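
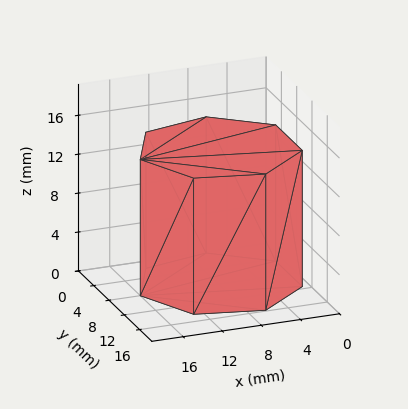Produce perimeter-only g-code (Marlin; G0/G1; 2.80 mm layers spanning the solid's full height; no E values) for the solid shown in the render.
Reading the render: the shape is a regular 7-sided prism (a cylinder approximated with 7 flat sides), circumscribed radius ≈ 8 mm, height ≈ 14 mm (dimensions read to the nearest mm from the axis ticks). For the g-code, the solid's height is divided into equal slices at the stated Δz and each level perimeter traced with G1 moves after a G0 lift.

; perimeter-only toolpath
G21 ; units = mm
G90 ; absolute positioning
G28 ; home
; layer 1
G0 Z2.80
G0 X16.00 Y8.00
G1 X12.99 Y14.25
G1 X6.22 Y15.80
G1 X0.79 Y11.47
G1 X0.79 Y4.53
G1 X6.22 Y0.20
G1 X12.99 Y1.75
G1 X16.00 Y8.00
; layer 2
G0 Z5.60
G0 X16.00 Y8.00
G1 X12.99 Y14.25
G1 X6.22 Y15.80
G1 X0.79 Y11.47
G1 X0.79 Y4.53
G1 X6.22 Y0.20
G1 X12.99 Y1.75
G1 X16.00 Y8.00
; layer 3
G0 Z8.40
G0 X16.00 Y8.00
G1 X12.99 Y14.25
G1 X6.22 Y15.80
G1 X0.79 Y11.47
G1 X0.79 Y4.53
G1 X6.22 Y0.20
G1 X12.99 Y1.75
G1 X16.00 Y8.00
; layer 4
G0 Z11.20
G0 X16.00 Y8.00
G1 X12.99 Y14.25
G1 X6.22 Y15.80
G1 X0.79 Y11.47
G1 X0.79 Y4.53
G1 X6.22 Y0.20
G1 X12.99 Y1.75
G1 X16.00 Y8.00
; layer 5
G0 Z14.00
G0 X16.00 Y8.00
G1 X12.99 Y14.25
G1 X6.22 Y15.80
G1 X0.79 Y11.47
G1 X0.79 Y4.53
G1 X6.22 Y0.20
G1 X12.99 Y1.75
G1 X16.00 Y8.00
M2 ; end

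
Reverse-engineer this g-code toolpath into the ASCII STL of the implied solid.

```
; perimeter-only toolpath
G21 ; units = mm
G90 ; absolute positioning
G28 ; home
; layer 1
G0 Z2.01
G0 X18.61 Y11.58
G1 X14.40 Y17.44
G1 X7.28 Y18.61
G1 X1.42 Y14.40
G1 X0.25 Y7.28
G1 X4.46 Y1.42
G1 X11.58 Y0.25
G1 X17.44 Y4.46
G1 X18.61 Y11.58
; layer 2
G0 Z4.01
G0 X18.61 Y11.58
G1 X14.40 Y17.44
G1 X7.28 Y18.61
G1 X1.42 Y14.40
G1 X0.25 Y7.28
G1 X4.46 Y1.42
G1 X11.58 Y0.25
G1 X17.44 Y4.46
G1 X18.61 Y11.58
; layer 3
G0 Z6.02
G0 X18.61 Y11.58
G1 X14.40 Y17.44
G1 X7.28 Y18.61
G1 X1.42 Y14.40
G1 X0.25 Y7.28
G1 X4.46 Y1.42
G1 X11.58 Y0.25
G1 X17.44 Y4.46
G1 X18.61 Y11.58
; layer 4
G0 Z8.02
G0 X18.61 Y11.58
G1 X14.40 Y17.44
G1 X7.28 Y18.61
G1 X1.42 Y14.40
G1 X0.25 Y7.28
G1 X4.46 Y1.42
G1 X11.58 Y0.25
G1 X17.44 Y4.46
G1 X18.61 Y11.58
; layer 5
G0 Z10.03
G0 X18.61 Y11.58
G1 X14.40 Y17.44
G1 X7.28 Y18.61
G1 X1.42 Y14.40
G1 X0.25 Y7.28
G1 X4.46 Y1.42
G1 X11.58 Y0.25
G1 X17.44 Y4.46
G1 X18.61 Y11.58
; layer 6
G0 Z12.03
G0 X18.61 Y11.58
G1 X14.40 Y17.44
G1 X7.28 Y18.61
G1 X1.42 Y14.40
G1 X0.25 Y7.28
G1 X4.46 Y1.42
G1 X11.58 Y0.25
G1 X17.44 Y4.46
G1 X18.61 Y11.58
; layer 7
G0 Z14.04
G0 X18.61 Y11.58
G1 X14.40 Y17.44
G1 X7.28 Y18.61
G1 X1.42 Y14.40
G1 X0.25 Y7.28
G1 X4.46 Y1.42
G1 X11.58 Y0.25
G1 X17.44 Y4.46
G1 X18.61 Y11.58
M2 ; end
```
solid part
  facet normal 0.0000 0.0000 -1.0000
    outer loop
      vertex 7.28 18.61 0.00
      vertex 14.40 17.44 0.00
      vertex 18.61 11.58 0.00
    endloop
  endfacet
  facet normal 0.0000 0.0000 -1.0000
    outer loop
      vertex 1.42 14.40 0.00
      vertex 7.28 18.61 0.00
      vertex 18.61 11.58 0.00
    endloop
  endfacet
  facet normal 0.0000 0.0000 -1.0000
    outer loop
      vertex 0.25 7.28 0.00
      vertex 1.42 14.40 0.00
      vertex 18.61 11.58 0.00
    endloop
  endfacet
  facet normal 0.0000 0.0000 -1.0000
    outer loop
      vertex 4.46 1.42 0.00
      vertex 0.25 7.28 0.00
      vertex 18.61 11.58 0.00
    endloop
  endfacet
  facet normal 0.0000 0.0000 -1.0000
    outer loop
      vertex 11.58 0.25 0.00
      vertex 4.46 1.42 0.00
      vertex 18.61 11.58 0.00
    endloop
  endfacet
  facet normal 0.0000 0.0000 -1.0000
    outer loop
      vertex 17.44 4.46 0.00
      vertex 11.58 0.25 0.00
      vertex 18.61 11.58 0.00
    endloop
  endfacet
  facet normal 0.0000 0.0000 1.0000
    outer loop
      vertex 18.61 11.58 14.04
      vertex 14.40 17.44 14.04
      vertex 7.28 18.61 14.04
    endloop
  endfacet
  facet normal 0.0000 0.0000 1.0000
    outer loop
      vertex 18.61 11.58 14.04
      vertex 7.28 18.61 14.04
      vertex 1.42 14.40 14.04
    endloop
  endfacet
  facet normal 0.0000 0.0000 1.0000
    outer loop
      vertex 18.61 11.58 14.04
      vertex 1.42 14.40 14.04
      vertex 0.25 7.28 14.04
    endloop
  endfacet
  facet normal 0.0000 0.0000 1.0000
    outer loop
      vertex 18.61 11.58 14.04
      vertex 0.25 7.28 14.04
      vertex 4.46 1.42 14.04
    endloop
  endfacet
  facet normal 0.0000 0.0000 1.0000
    outer loop
      vertex 18.61 11.58 14.04
      vertex 4.46 1.42 14.04
      vertex 11.58 0.25 14.04
    endloop
  endfacet
  facet normal 0.0000 0.0000 1.0000
    outer loop
      vertex 18.61 11.58 14.04
      vertex 11.58 0.25 14.04
      vertex 17.44 4.46 14.04
    endloop
  endfacet
  facet normal 0.8121 0.5835 0.0000
    outer loop
      vertex 18.61 11.58 0.00
      vertex 14.40 17.44 0.00
      vertex 14.40 17.44 14.04
    endloop
  endfacet
  facet normal 0.8121 0.5835 0.0000
    outer loop
      vertex 18.61 11.58 0.00
      vertex 14.40 17.44 14.04
      vertex 18.61 11.58 14.04
    endloop
  endfacet
  facet normal 0.1622 0.9868 0.0000
    outer loop
      vertex 14.40 17.44 0.00
      vertex 7.28 18.61 0.00
      vertex 7.28 18.61 14.04
    endloop
  endfacet
  facet normal 0.1622 0.9868 0.0000
    outer loop
      vertex 14.40 17.44 0.00
      vertex 7.28 18.61 14.04
      vertex 14.40 17.44 14.04
    endloop
  endfacet
  facet normal -0.5835 0.8121 0.0000
    outer loop
      vertex 7.28 18.61 0.00
      vertex 1.42 14.40 0.00
      vertex 1.42 14.40 14.04
    endloop
  endfacet
  facet normal -0.5835 0.8121 0.0000
    outer loop
      vertex 7.28 18.61 0.00
      vertex 1.42 14.40 14.04
      vertex 7.28 18.61 14.04
    endloop
  endfacet
  facet normal -0.9868 0.1622 0.0000
    outer loop
      vertex 1.42 14.40 0.00
      vertex 0.25 7.28 0.00
      vertex 0.25 7.28 14.04
    endloop
  endfacet
  facet normal -0.9868 0.1622 0.0000
    outer loop
      vertex 1.42 14.40 0.00
      vertex 0.25 7.28 14.04
      vertex 1.42 14.40 14.04
    endloop
  endfacet
  facet normal -0.8121 -0.5835 0.0000
    outer loop
      vertex 0.25 7.28 0.00
      vertex 4.46 1.42 0.00
      vertex 4.46 1.42 14.04
    endloop
  endfacet
  facet normal -0.8121 -0.5835 0.0000
    outer loop
      vertex 0.25 7.28 0.00
      vertex 4.46 1.42 14.04
      vertex 0.25 7.28 14.04
    endloop
  endfacet
  facet normal -0.1622 -0.9868 0.0000
    outer loop
      vertex 4.46 1.42 0.00
      vertex 11.58 0.25 0.00
      vertex 11.58 0.25 14.04
    endloop
  endfacet
  facet normal -0.1622 -0.9868 0.0000
    outer loop
      vertex 4.46 1.42 0.00
      vertex 11.58 0.25 14.04
      vertex 4.46 1.42 14.04
    endloop
  endfacet
  facet normal 0.5835 -0.8121 0.0000
    outer loop
      vertex 11.58 0.25 0.00
      vertex 17.44 4.46 0.00
      vertex 17.44 4.46 14.04
    endloop
  endfacet
  facet normal 0.5835 -0.8121 0.0000
    outer loop
      vertex 11.58 0.25 0.00
      vertex 17.44 4.46 14.04
      vertex 11.58 0.25 14.04
    endloop
  endfacet
  facet normal 0.9868 -0.1622 0.0000
    outer loop
      vertex 17.44 4.46 0.00
      vertex 18.61 11.58 0.00
      vertex 18.61 11.58 14.04
    endloop
  endfacet
  facet normal 0.9868 -0.1622 0.0000
    outer loop
      vertex 17.44 4.46 0.00
      vertex 18.61 11.58 14.04
      vertex 17.44 4.46 14.04
    endloop
  endfacet
endsolid part

The G0 Z moves step by Δz≈2.01 mm. Every layer's G1 loop is the same polygon, so the solid is a straight extrusion of it from z=0 to z≈14. Closing with flat bottom and top caps and triangulating gives 28 facets — a regular 8-sided prism (a cylinder approximated with 8 flat sides), circumscribed radius ≈ 9.43 mm, height ≈ 14 mm.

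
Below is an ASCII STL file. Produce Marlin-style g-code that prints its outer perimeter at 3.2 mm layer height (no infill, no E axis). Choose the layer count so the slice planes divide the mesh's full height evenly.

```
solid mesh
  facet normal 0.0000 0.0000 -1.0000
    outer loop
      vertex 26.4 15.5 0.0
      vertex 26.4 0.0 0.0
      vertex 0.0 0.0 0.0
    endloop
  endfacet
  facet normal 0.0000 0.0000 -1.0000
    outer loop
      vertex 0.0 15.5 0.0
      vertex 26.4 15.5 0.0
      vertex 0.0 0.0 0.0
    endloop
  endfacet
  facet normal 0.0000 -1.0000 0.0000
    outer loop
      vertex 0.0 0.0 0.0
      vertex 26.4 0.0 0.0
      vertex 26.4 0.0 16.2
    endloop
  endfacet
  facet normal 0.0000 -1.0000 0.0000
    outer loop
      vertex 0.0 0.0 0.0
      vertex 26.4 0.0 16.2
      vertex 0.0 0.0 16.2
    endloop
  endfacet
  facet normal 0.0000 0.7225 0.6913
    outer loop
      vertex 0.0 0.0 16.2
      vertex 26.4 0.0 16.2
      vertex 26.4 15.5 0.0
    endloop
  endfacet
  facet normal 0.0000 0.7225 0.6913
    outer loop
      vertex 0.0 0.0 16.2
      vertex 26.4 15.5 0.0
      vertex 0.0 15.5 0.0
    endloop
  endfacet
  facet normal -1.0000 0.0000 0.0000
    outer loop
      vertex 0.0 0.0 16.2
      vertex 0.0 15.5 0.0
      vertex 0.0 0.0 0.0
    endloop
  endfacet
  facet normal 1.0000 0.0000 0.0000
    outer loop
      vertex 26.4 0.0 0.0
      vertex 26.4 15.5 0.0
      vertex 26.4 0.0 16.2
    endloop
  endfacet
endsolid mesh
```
; perimeter-only toolpath
G21 ; units = mm
G90 ; absolute positioning
G28 ; home
; layer 1
G0 Z3.2
G0 X0.0 Y0.0
G1 X26.4 Y0.0
G1 X26.4 Y12.4
G1 X0.0 Y12.4
G1 X0.0 Y0.0
; layer 2
G0 Z6.5
G0 X0.0 Y0.0
G1 X26.4 Y0.0
G1 X26.4 Y9.3
G1 X0.0 Y9.3
G1 X0.0 Y0.0
; layer 3
G0 Z9.7
G0 X0.0 Y0.0
G1 X26.4 Y0.0
G1 X26.4 Y6.2
G1 X0.0 Y6.2
G1 X0.0 Y0.0
; layer 4
G0 Z13.0
G0 X0.0 Y0.0
G1 X26.4 Y0.0
G1 X26.4 Y3.1
G1 X0.0 Y3.1
G1 X0.0 Y0.0
M2 ; end

The solid is a wedge (ramp): 26.4 × 15.5 mm base, rising to 16.2 mm along the y=0 edge and sloping linearly to z=0 at y=15.5. Slicing at Δz = 3.2 mm — 5 equal slices spanning the solid's height, so layer i sits at z = i·h/5 — gives 4 non-empty perimeters. Each is a 4-segment closed polygon; G0 lifts to the layer z and rapids to the start vertex, then G1 traces the edges. The cross-section shrinks linearly with z (the slice at the apex is degenerate and omitted).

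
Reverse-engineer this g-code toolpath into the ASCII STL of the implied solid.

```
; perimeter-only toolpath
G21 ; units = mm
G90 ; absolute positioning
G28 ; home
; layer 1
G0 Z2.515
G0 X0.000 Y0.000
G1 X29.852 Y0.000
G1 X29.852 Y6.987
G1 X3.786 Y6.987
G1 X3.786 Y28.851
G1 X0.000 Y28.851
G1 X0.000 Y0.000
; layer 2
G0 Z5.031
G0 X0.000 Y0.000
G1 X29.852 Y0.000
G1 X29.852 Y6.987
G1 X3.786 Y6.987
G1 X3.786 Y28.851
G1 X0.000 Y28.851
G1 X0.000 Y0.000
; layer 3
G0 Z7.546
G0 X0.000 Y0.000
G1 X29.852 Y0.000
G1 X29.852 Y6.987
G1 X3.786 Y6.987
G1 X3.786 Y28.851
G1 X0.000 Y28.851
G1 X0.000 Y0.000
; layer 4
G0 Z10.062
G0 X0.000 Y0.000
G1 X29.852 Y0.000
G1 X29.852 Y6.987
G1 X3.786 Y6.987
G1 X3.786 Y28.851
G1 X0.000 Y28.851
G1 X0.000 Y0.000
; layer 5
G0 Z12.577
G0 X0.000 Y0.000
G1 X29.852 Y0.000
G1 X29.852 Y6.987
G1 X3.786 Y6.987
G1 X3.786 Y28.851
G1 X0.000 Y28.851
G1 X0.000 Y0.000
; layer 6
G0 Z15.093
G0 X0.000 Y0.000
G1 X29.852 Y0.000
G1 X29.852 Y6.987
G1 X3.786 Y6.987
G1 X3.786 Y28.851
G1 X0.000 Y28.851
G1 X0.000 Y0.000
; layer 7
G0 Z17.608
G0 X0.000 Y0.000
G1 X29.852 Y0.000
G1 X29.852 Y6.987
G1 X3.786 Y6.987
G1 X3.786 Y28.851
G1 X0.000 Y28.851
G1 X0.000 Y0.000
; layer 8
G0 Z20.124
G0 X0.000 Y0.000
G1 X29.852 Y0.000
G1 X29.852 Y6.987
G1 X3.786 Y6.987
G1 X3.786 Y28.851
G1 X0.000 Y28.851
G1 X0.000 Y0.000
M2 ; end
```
solid part
  facet normal 0.0000 0.0000 -1.0000
    outer loop
      vertex 29.852 6.987 0.000
      vertex 29.852 0.000 0.000
      vertex 0.000 0.000 0.000
    endloop
  endfacet
  facet normal 0.0000 0.0000 -1.0000
    outer loop
      vertex 3.786 6.987 0.000
      vertex 29.852 6.987 0.000
      vertex 0.000 0.000 0.000
    endloop
  endfacet
  facet normal 0.0000 0.0000 -1.0000
    outer loop
      vertex 3.786 28.851 0.000
      vertex 3.786 6.987 0.000
      vertex 0.000 0.000 0.000
    endloop
  endfacet
  facet normal 0.0000 0.0000 -1.0000
    outer loop
      vertex 0.000 28.851 0.000
      vertex 3.786 28.851 0.000
      vertex 0.000 0.000 0.000
    endloop
  endfacet
  facet normal 0.0000 0.0000 1.0000
    outer loop
      vertex 0.000 0.000 20.124
      vertex 29.852 0.000 20.124
      vertex 29.852 6.987 20.124
    endloop
  endfacet
  facet normal 0.0000 0.0000 1.0000
    outer loop
      vertex 0.000 0.000 20.124
      vertex 29.852 6.987 20.124
      vertex 3.786 6.987 20.124
    endloop
  endfacet
  facet normal 0.0000 0.0000 1.0000
    outer loop
      vertex 0.000 0.000 20.124
      vertex 3.786 6.987 20.124
      vertex 3.786 28.851 20.124
    endloop
  endfacet
  facet normal 0.0000 0.0000 1.0000
    outer loop
      vertex 0.000 0.000 20.124
      vertex 3.786 28.851 20.124
      vertex 0.000 28.851 20.124
    endloop
  endfacet
  facet normal 0.0000 -1.0000 0.0000
    outer loop
      vertex 0.000 0.000 0.000
      vertex 29.852 0.000 0.000
      vertex 29.852 0.000 20.124
    endloop
  endfacet
  facet normal 0.0000 -1.0000 0.0000
    outer loop
      vertex 0.000 0.000 0.000
      vertex 29.852 0.000 20.124
      vertex 0.000 0.000 20.124
    endloop
  endfacet
  facet normal 1.0000 0.0000 0.0000
    outer loop
      vertex 29.852 0.000 0.000
      vertex 29.852 6.987 0.000
      vertex 29.852 6.987 20.124
    endloop
  endfacet
  facet normal 1.0000 0.0000 0.0000
    outer loop
      vertex 29.852 0.000 0.000
      vertex 29.852 6.987 20.124
      vertex 29.852 0.000 20.124
    endloop
  endfacet
  facet normal 0.0000 1.0000 0.0000
    outer loop
      vertex 29.852 6.987 0.000
      vertex 3.786 6.987 0.000
      vertex 3.786 6.987 20.124
    endloop
  endfacet
  facet normal 0.0000 1.0000 0.0000
    outer loop
      vertex 29.852 6.987 0.000
      vertex 3.786 6.987 20.124
      vertex 29.852 6.987 20.124
    endloop
  endfacet
  facet normal 1.0000 0.0000 0.0000
    outer loop
      vertex 3.786 6.987 0.000
      vertex 3.786 28.851 0.000
      vertex 3.786 28.851 20.124
    endloop
  endfacet
  facet normal 1.0000 0.0000 0.0000
    outer loop
      vertex 3.786 6.987 0.000
      vertex 3.786 28.851 20.124
      vertex 3.786 6.987 20.124
    endloop
  endfacet
  facet normal 0.0000 1.0000 0.0000
    outer loop
      vertex 3.786 28.851 0.000
      vertex 0.000 28.851 0.000
      vertex 0.000 28.851 20.124
    endloop
  endfacet
  facet normal 0.0000 1.0000 0.0000
    outer loop
      vertex 3.786 28.851 0.000
      vertex 0.000 28.851 20.124
      vertex 3.786 28.851 20.124
    endloop
  endfacet
  facet normal -1.0000 0.0000 0.0000
    outer loop
      vertex 0.000 28.851 0.000
      vertex 0.000 0.000 0.000
      vertex 0.000 0.000 20.124
    endloop
  endfacet
  facet normal -1.0000 0.0000 0.0000
    outer loop
      vertex 0.000 28.851 0.000
      vertex 0.000 0.000 20.124
      vertex 0.000 28.851 20.124
    endloop
  endfacet
endsolid part

The G0 Z moves step by Δz≈2.515 mm. Every layer's G1 loop is the same polygon, so the solid is a straight extrusion of it from z=0 to z≈20.1. Closing with flat bottom and top caps and triangulating gives 20 facets — an L-shaped prism: outer 29.9 × 28.9 mm, arm thicknesses ≈ 6.99 mm (horizontal) and 3.79 mm (vertical), extruded 20.1 mm in z.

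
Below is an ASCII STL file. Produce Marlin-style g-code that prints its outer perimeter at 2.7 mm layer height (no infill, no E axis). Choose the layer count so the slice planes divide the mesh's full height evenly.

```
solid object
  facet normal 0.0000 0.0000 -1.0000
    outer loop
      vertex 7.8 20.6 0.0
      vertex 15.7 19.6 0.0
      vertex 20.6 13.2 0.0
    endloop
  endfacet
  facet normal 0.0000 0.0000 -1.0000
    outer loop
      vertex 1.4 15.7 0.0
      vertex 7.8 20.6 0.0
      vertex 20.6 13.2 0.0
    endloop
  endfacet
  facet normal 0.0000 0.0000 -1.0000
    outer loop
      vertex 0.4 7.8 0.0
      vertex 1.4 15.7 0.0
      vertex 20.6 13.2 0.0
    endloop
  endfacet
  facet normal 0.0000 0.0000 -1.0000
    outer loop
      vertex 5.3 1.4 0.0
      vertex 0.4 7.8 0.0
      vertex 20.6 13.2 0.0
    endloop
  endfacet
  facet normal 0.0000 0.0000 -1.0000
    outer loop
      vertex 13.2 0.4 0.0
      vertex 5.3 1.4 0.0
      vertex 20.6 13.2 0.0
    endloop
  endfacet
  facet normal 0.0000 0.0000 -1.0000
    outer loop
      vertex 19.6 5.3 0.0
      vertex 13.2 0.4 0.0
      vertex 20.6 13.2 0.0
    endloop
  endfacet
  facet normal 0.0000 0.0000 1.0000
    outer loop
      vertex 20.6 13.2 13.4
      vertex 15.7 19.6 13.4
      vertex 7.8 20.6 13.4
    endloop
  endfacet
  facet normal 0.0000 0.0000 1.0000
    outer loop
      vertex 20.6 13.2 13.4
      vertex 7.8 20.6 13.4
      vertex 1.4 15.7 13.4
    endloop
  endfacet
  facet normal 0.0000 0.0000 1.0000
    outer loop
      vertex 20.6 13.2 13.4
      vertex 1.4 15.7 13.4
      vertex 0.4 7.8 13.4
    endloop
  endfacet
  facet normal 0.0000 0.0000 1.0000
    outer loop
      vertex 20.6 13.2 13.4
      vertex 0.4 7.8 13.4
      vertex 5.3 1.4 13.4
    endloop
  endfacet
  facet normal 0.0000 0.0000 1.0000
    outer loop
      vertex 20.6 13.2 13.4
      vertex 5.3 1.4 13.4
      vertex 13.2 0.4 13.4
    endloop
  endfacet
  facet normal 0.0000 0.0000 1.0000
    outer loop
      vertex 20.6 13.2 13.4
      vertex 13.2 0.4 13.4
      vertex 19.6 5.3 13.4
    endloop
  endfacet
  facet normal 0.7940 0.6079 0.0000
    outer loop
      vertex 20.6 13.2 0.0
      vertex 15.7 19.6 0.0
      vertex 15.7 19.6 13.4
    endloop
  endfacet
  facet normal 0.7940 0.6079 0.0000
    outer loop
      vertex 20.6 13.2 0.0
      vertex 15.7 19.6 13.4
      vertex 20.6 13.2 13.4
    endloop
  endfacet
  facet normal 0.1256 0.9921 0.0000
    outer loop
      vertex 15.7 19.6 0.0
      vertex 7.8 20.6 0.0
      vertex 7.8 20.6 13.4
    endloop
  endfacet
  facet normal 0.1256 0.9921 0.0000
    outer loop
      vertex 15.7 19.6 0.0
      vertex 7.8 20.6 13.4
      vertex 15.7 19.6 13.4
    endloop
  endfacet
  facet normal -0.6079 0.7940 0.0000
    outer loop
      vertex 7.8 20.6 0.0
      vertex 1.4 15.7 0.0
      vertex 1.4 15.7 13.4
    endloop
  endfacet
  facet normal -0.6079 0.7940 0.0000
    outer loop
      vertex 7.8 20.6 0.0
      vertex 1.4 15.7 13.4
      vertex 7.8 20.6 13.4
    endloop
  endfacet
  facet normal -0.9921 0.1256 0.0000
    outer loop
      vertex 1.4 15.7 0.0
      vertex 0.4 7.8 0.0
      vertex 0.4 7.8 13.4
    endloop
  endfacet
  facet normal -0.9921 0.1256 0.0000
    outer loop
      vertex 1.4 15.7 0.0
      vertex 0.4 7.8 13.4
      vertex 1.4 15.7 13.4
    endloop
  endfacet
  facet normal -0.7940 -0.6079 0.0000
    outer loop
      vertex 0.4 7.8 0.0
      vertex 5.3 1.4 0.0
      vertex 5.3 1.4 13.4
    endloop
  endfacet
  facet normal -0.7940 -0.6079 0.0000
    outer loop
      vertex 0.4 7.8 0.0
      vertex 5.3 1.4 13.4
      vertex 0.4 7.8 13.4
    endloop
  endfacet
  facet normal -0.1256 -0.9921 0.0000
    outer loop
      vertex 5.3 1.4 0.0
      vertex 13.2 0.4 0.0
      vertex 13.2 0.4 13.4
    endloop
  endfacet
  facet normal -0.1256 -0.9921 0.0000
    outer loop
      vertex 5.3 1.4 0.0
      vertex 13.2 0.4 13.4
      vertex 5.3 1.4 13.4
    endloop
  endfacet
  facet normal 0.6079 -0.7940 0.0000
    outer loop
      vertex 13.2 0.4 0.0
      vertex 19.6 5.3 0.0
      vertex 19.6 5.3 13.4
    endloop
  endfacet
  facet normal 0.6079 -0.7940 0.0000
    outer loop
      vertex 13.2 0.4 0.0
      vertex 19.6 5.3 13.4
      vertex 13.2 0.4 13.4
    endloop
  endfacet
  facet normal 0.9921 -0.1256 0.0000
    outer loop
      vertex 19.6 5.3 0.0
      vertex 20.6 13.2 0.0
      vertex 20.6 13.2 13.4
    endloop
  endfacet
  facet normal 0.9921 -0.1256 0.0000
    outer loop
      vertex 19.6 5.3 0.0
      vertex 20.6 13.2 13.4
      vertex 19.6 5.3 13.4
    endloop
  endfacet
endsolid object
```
; perimeter-only toolpath
G21 ; units = mm
G90 ; absolute positioning
G28 ; home
; layer 1
G0 Z2.7
G0 X20.6 Y13.2
G1 X15.7 Y19.6
G1 X7.8 Y20.6
G1 X1.4 Y15.7
G1 X0.4 Y7.8
G1 X5.3 Y1.4
G1 X13.2 Y0.4
G1 X19.6 Y5.3
G1 X20.6 Y13.2
; layer 2
G0 Z5.4
G0 X20.6 Y13.2
G1 X15.7 Y19.6
G1 X7.8 Y20.6
G1 X1.4 Y15.7
G1 X0.4 Y7.8
G1 X5.3 Y1.4
G1 X13.2 Y0.4
G1 X19.6 Y5.3
G1 X20.6 Y13.2
; layer 3
G0 Z8.0
G0 X20.6 Y13.2
G1 X15.7 Y19.6
G1 X7.8 Y20.6
G1 X1.4 Y15.7
G1 X0.4 Y7.8
G1 X5.3 Y1.4
G1 X13.2 Y0.4
G1 X19.6 Y5.3
G1 X20.6 Y13.2
; layer 4
G0 Z10.7
G0 X20.6 Y13.2
G1 X15.7 Y19.6
G1 X7.8 Y20.6
G1 X1.4 Y15.7
G1 X0.4 Y7.8
G1 X5.3 Y1.4
G1 X13.2 Y0.4
G1 X19.6 Y5.3
G1 X20.6 Y13.2
; layer 5
G0 Z13.4
G0 X20.6 Y13.2
G1 X15.7 Y19.6
G1 X7.8 Y20.6
G1 X1.4 Y15.7
G1 X0.4 Y7.8
G1 X5.3 Y1.4
G1 X13.2 Y0.4
G1 X19.6 Y5.3
G1 X20.6 Y13.2
M2 ; end

The solid is a regular 8-sided prism (a cylinder approximated with 8 flat sides), circumscribed radius ≈ 10.5 mm, height ≈ 13.4 mm. Slicing at Δz = 2.7 mm — 5 equal slices spanning the solid's height, so layer i sits at z = i·h/5 — gives 5 non-empty perimeters. Each is a 8-segment closed polygon; G0 lifts to the layer z and rapids to the start vertex, then G1 traces the edges.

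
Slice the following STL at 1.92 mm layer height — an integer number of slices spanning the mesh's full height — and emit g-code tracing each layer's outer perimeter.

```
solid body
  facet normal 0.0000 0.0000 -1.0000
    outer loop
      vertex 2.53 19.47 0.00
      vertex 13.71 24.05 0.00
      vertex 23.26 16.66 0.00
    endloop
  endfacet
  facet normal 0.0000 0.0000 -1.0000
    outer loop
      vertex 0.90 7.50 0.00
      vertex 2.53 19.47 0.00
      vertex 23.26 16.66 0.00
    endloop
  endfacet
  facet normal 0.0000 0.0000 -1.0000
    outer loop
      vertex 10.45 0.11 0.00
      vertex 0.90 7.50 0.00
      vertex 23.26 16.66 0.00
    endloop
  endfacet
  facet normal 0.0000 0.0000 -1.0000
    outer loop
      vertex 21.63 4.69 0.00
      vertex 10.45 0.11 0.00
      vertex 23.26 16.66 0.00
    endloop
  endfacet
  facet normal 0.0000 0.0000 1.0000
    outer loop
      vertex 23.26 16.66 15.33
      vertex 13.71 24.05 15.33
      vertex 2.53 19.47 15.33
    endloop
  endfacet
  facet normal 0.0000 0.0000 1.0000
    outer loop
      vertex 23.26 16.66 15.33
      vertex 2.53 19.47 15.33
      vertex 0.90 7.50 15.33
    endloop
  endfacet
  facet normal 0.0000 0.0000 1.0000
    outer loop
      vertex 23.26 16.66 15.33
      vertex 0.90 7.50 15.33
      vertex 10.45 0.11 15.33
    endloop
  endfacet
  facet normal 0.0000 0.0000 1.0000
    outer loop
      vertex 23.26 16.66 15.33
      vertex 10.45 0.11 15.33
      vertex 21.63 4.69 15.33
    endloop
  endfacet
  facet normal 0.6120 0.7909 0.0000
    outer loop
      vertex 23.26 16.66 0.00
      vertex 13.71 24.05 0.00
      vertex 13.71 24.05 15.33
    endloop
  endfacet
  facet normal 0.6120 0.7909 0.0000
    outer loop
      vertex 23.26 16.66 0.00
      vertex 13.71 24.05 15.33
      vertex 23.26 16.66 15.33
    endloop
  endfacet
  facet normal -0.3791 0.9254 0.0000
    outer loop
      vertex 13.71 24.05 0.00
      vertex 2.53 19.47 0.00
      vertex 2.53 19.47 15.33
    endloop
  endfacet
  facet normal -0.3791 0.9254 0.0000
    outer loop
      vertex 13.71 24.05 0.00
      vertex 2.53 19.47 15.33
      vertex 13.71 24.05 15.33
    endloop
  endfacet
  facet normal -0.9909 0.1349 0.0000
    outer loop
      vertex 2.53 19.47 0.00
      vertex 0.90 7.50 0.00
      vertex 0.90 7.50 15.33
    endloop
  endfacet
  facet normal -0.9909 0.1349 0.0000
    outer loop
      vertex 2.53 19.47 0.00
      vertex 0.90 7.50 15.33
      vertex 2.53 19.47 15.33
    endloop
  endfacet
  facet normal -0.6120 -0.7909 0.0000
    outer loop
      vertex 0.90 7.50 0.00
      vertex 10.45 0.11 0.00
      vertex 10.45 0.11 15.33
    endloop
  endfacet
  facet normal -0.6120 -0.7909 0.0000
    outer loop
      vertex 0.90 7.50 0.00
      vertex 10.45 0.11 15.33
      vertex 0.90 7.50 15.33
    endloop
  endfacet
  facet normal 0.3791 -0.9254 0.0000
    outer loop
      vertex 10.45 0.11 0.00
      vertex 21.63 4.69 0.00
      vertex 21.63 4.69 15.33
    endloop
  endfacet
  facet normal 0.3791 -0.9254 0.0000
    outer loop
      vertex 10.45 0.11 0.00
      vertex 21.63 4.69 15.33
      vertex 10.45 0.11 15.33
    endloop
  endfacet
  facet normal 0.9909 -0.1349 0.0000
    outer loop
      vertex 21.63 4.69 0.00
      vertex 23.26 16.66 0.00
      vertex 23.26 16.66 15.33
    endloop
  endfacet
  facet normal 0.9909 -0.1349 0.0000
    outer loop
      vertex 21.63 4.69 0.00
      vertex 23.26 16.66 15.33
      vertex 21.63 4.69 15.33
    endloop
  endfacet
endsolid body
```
; perimeter-only toolpath
G21 ; units = mm
G90 ; absolute positioning
G28 ; home
; layer 1
G0 Z1.92
G0 X23.26 Y16.66
G1 X13.71 Y24.05
G1 X2.53 Y19.47
G1 X0.90 Y7.50
G1 X10.45 Y0.11
G1 X21.63 Y4.69
G1 X23.26 Y16.66
; layer 2
G0 Z3.83
G0 X23.26 Y16.66
G1 X13.71 Y24.05
G1 X2.53 Y19.47
G1 X0.90 Y7.50
G1 X10.45 Y0.11
G1 X21.63 Y4.69
G1 X23.26 Y16.66
; layer 3
G0 Z5.75
G0 X23.26 Y16.66
G1 X13.71 Y24.05
G1 X2.53 Y19.47
G1 X0.90 Y7.50
G1 X10.45 Y0.11
G1 X21.63 Y4.69
G1 X23.26 Y16.66
; layer 4
G0 Z7.67
G0 X23.26 Y16.66
G1 X13.71 Y24.05
G1 X2.53 Y19.47
G1 X0.90 Y7.50
G1 X10.45 Y0.11
G1 X21.63 Y4.69
G1 X23.26 Y16.66
; layer 5
G0 Z9.58
G0 X23.26 Y16.66
G1 X13.71 Y24.05
G1 X2.53 Y19.47
G1 X0.90 Y7.50
G1 X10.45 Y0.11
G1 X21.63 Y4.69
G1 X23.26 Y16.66
; layer 6
G0 Z11.50
G0 X23.26 Y16.66
G1 X13.71 Y24.05
G1 X2.53 Y19.47
G1 X0.90 Y7.50
G1 X10.45 Y0.11
G1 X21.63 Y4.69
G1 X23.26 Y16.66
; layer 7
G0 Z13.41
G0 X23.26 Y16.66
G1 X13.71 Y24.05
G1 X2.53 Y19.47
G1 X0.90 Y7.50
G1 X10.45 Y0.11
G1 X21.63 Y4.69
G1 X23.26 Y16.66
; layer 8
G0 Z15.33
G0 X23.26 Y16.66
G1 X13.71 Y24.05
G1 X2.53 Y19.47
G1 X0.90 Y7.50
G1 X10.45 Y0.11
G1 X21.63 Y4.69
G1 X23.26 Y16.66
M2 ; end

The solid is a regular 6-sided prism (a cylinder approximated with 6 flat sides), circumscribed radius ≈ 12.1 mm, height ≈ 15.3 mm. Slicing at Δz = 1.92 mm — 8 equal slices spanning the solid's height, so layer i sits at z = i·h/8 — gives 8 non-empty perimeters. Each is a 6-segment closed polygon; G0 lifts to the layer z and rapids to the start vertex, then G1 traces the edges.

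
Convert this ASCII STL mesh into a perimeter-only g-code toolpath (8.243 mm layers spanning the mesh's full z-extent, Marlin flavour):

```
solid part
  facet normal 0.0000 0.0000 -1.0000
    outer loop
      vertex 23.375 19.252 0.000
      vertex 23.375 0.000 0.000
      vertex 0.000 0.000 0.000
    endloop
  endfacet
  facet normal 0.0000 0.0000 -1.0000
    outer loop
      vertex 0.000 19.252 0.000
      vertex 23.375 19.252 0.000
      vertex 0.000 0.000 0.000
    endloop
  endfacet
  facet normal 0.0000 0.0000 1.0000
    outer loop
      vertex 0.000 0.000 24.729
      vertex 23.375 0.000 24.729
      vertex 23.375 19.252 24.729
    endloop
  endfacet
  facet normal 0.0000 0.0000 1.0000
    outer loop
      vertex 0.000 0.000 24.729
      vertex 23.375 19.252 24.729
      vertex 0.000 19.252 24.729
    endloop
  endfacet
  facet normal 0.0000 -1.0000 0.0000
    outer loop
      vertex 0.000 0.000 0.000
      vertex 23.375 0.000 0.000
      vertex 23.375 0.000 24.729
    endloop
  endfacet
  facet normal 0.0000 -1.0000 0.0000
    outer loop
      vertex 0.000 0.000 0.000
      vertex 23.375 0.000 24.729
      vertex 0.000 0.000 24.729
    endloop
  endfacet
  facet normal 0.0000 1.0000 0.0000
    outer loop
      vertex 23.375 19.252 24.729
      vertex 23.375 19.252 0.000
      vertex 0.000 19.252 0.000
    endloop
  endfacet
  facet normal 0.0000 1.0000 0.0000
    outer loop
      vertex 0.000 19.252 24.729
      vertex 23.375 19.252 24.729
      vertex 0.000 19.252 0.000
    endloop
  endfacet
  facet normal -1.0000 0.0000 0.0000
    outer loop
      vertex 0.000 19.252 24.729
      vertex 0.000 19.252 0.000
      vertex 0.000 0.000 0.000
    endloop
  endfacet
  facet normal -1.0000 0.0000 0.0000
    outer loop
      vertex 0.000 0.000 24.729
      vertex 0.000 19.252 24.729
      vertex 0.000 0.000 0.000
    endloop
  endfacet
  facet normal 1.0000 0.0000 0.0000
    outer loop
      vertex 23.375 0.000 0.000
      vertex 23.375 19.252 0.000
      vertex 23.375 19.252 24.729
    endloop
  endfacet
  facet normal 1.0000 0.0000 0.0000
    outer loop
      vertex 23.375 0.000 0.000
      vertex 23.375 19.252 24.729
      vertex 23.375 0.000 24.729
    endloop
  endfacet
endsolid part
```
; perimeter-only toolpath
G21 ; units = mm
G90 ; absolute positioning
G28 ; home
; layer 1
G0 Z8.243
G0 X0.000 Y0.000
G1 X23.375 Y0.000
G1 X23.375 Y19.252
G1 X0.000 Y19.252
G1 X0.000 Y0.000
; layer 2
G0 Z16.486
G0 X0.000 Y0.000
G1 X23.375 Y0.000
G1 X23.375 Y19.252
G1 X0.000 Y19.252
G1 X0.000 Y0.000
; layer 3
G0 Z24.729
G0 X0.000 Y0.000
G1 X23.375 Y0.000
G1 X23.375 Y19.252
G1 X0.000 Y19.252
G1 X0.000 Y0.000
M2 ; end

The solid is a rectangular box, roughly 23.4 × 19.3 mm footprint and 24.7 mm tall. Slicing at Δz = 8.243 mm — 3 equal slices spanning the solid's height, so layer i sits at z = i·h/3 — gives 3 non-empty perimeters. Each is a 4-segment closed polygon; G0 lifts to the layer z and rapids to the start vertex, then G1 traces the edges.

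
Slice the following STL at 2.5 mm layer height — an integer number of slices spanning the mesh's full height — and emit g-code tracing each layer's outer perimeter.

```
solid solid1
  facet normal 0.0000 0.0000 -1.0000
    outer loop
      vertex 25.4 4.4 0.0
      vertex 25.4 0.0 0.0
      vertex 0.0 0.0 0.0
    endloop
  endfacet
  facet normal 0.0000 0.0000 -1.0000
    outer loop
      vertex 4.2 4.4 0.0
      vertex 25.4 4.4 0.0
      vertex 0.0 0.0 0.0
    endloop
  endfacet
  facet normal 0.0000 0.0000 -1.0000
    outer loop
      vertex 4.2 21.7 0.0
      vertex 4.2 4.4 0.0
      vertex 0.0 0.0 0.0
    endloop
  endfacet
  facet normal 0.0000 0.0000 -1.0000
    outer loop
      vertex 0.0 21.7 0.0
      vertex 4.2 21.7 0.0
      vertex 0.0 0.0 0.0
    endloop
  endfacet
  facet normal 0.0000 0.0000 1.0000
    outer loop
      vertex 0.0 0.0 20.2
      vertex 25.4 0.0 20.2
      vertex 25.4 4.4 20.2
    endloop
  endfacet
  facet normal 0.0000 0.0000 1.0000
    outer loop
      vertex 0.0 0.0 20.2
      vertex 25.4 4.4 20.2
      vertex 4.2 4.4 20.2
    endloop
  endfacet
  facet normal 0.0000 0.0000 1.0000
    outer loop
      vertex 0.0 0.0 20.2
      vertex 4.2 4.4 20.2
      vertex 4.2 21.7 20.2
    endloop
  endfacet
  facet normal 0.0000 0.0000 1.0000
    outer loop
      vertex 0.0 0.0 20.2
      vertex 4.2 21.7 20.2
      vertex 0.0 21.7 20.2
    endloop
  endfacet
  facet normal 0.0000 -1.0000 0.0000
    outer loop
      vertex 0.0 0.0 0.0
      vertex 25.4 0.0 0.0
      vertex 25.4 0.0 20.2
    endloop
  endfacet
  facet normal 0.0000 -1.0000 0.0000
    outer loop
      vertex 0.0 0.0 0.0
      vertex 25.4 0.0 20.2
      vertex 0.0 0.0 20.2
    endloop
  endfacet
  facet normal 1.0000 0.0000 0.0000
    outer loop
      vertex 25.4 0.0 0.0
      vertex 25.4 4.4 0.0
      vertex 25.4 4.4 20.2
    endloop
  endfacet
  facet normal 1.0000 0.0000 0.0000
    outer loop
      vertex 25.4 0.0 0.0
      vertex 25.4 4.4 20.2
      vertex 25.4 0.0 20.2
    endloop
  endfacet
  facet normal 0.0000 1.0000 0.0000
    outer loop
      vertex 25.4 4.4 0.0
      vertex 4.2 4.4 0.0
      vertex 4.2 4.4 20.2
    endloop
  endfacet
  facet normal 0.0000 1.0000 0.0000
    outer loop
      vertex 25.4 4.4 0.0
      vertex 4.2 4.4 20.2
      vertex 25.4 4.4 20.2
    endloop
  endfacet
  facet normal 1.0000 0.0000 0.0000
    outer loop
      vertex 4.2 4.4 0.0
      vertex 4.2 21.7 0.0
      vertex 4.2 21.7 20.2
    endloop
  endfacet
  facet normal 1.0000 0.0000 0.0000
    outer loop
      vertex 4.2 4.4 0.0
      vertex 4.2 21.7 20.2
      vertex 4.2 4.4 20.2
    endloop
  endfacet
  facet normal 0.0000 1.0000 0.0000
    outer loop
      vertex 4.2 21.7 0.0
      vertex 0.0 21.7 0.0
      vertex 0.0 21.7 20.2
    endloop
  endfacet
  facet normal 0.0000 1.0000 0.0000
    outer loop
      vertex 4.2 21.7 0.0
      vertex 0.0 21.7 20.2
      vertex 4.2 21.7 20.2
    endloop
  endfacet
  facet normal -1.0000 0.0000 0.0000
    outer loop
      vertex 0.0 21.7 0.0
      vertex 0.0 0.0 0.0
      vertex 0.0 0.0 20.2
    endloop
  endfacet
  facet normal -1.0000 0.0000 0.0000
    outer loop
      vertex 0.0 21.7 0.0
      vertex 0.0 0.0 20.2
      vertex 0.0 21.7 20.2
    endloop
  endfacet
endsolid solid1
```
; perimeter-only toolpath
G21 ; units = mm
G90 ; absolute positioning
G28 ; home
; layer 1
G0 Z2.5
G0 X0.0 Y0.0
G1 X25.4 Y0.0
G1 X25.4 Y4.4
G1 X4.2 Y4.4
G1 X4.2 Y21.7
G1 X0.0 Y21.7
G1 X0.0 Y0.0
; layer 2
G0 Z5.0
G0 X0.0 Y0.0
G1 X25.4 Y0.0
G1 X25.4 Y4.4
G1 X4.2 Y4.4
G1 X4.2 Y21.7
G1 X0.0 Y21.7
G1 X0.0 Y0.0
; layer 3
G0 Z7.6
G0 X0.0 Y0.0
G1 X25.4 Y0.0
G1 X25.4 Y4.4
G1 X4.2 Y4.4
G1 X4.2 Y21.7
G1 X0.0 Y21.7
G1 X0.0 Y0.0
; layer 4
G0 Z10.1
G0 X0.0 Y0.0
G1 X25.4 Y0.0
G1 X25.4 Y4.4
G1 X4.2 Y4.4
G1 X4.2 Y21.7
G1 X0.0 Y21.7
G1 X0.0 Y0.0
; layer 5
G0 Z12.6
G0 X0.0 Y0.0
G1 X25.4 Y0.0
G1 X25.4 Y4.4
G1 X4.2 Y4.4
G1 X4.2 Y21.7
G1 X0.0 Y21.7
G1 X0.0 Y0.0
; layer 6
G0 Z15.1
G0 X0.0 Y0.0
G1 X25.4 Y0.0
G1 X25.4 Y4.4
G1 X4.2 Y4.4
G1 X4.2 Y21.7
G1 X0.0 Y21.7
G1 X0.0 Y0.0
; layer 7
G0 Z17.7
G0 X0.0 Y0.0
G1 X25.4 Y0.0
G1 X25.4 Y4.4
G1 X4.2 Y4.4
G1 X4.2 Y21.7
G1 X0.0 Y21.7
G1 X0.0 Y0.0
; layer 8
G0 Z20.2
G0 X0.0 Y0.0
G1 X25.4 Y0.0
G1 X25.4 Y4.4
G1 X4.2 Y4.4
G1 X4.2 Y21.7
G1 X0.0 Y21.7
G1 X0.0 Y0.0
M2 ; end

The solid is an L-shaped prism: outer 25.4 × 21.7 mm, arm thicknesses ≈ 4.4 mm (horizontal) and 4.2 mm (vertical), extruded 20.2 mm in z. Slicing at Δz = 2.5 mm — 8 equal slices spanning the solid's height, so layer i sits at z = i·h/8 — gives 8 non-empty perimeters. Each is a 6-segment closed polygon; G0 lifts to the layer z and rapids to the start vertex, then G1 traces the edges.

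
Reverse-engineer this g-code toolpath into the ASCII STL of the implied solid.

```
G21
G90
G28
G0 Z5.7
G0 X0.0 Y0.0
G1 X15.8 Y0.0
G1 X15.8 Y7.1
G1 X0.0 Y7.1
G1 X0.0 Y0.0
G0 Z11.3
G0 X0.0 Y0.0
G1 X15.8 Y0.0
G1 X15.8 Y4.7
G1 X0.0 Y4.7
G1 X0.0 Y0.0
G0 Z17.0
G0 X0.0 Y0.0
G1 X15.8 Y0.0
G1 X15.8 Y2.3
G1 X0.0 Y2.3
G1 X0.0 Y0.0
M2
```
solid part
  facet normal 0.0000 0.0000 -1.0000
    outer loop
      vertex 15.8 9.4 0.0
      vertex 15.8 0.0 0.0
      vertex 0.0 0.0 0.0
    endloop
  endfacet
  facet normal 0.0000 0.0000 -1.0000
    outer loop
      vertex 0.0 9.4 0.0
      vertex 15.8 9.4 0.0
      vertex 0.0 0.0 0.0
    endloop
  endfacet
  facet normal 0.0000 -1.0000 0.0000
    outer loop
      vertex 0.0 0.0 0.0
      vertex 15.8 0.0 0.0
      vertex 15.8 0.0 22.6
    endloop
  endfacet
  facet normal 0.0000 -1.0000 0.0000
    outer loop
      vertex 0.0 0.0 0.0
      vertex 15.8 0.0 22.6
      vertex 0.0 0.0 22.6
    endloop
  endfacet
  facet normal 0.0000 0.9233 0.3840
    outer loop
      vertex 0.0 0.0 22.6
      vertex 15.8 0.0 22.6
      vertex 15.8 9.4 0.0
    endloop
  endfacet
  facet normal 0.0000 0.9233 0.3840
    outer loop
      vertex 0.0 0.0 22.6
      vertex 15.8 9.4 0.0
      vertex 0.0 9.4 0.0
    endloop
  endfacet
  facet normal -1.0000 0.0000 0.0000
    outer loop
      vertex 0.0 0.0 22.6
      vertex 0.0 9.4 0.0
      vertex 0.0 0.0 0.0
    endloop
  endfacet
  facet normal 1.0000 0.0000 0.0000
    outer loop
      vertex 15.8 0.0 0.0
      vertex 15.8 9.4 0.0
      vertex 15.8 0.0 22.6
    endloop
  endfacet
endsolid part

The G0 Z moves step by Δz≈5.7 mm. The G1 loops shrink linearly with z, so the solid tapers from its base footprint up to z≈22.6. Closing with a flat bottom cap and the tapered top and triangulating gives 8 facets — a wedge (ramp): 15.8 × 9.4 mm base, rising to 22.6 mm along the y=0 edge and sloping linearly to z=0 at y=9.4.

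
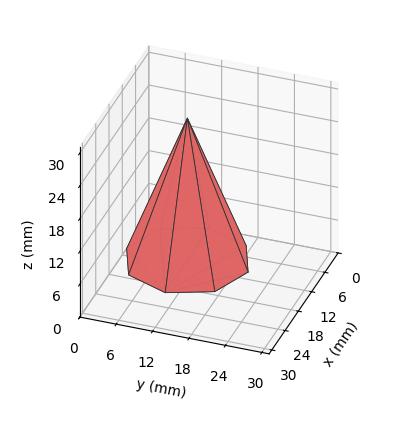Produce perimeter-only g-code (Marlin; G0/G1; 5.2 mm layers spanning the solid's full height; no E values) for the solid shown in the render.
Reading the render: the shape is a regular 8-sided pyramid, base circumscribed radius ≈ 10 mm, apex at z ≈ 26 mm (dimensions read to the nearest mm from the axis ticks). For the g-code, the solid's height is divided into equal slices at the stated Δz and each level perimeter traced with G1 moves after a G0 lift.

; perimeter-only toolpath
G21 ; units = mm
G90 ; absolute positioning
G28 ; home
; layer 1
G0 Z5.2
G0 X18.0 Y10.0
G1 X15.7 Y15.7
G1 X10.0 Y18.0
G1 X4.3 Y15.7
G1 X2.0 Y10.0
G1 X4.3 Y4.3
G1 X10.0 Y2.0
G1 X15.7 Y4.3
G1 X18.0 Y10.0
; layer 2
G0 Z10.4
G0 X16.0 Y10.0
G1 X14.3 Y14.3
G1 X10.0 Y16.0
G1 X5.7 Y14.3
G1 X4.0 Y10.0
G1 X5.7 Y5.7
G1 X10.0 Y4.0
G1 X14.3 Y5.7
G1 X16.0 Y10.0
; layer 3
G0 Z15.6
G0 X14.0 Y10.0
G1 X12.8 Y12.8
G1 X10.0 Y14.0
G1 X7.2 Y12.8
G1 X6.0 Y10.0
G1 X7.2 Y7.2
G1 X10.0 Y6.0
G1 X12.8 Y7.2
G1 X14.0 Y10.0
; layer 4
G0 Z20.8
G0 X12.0 Y10.0
G1 X11.4 Y11.4
G1 X10.0 Y12.0
G1 X8.6 Y11.4
G1 X8.0 Y10.0
G1 X8.6 Y8.6
G1 X10.0 Y8.0
G1 X11.4 Y8.6
G1 X12.0 Y10.0
M2 ; end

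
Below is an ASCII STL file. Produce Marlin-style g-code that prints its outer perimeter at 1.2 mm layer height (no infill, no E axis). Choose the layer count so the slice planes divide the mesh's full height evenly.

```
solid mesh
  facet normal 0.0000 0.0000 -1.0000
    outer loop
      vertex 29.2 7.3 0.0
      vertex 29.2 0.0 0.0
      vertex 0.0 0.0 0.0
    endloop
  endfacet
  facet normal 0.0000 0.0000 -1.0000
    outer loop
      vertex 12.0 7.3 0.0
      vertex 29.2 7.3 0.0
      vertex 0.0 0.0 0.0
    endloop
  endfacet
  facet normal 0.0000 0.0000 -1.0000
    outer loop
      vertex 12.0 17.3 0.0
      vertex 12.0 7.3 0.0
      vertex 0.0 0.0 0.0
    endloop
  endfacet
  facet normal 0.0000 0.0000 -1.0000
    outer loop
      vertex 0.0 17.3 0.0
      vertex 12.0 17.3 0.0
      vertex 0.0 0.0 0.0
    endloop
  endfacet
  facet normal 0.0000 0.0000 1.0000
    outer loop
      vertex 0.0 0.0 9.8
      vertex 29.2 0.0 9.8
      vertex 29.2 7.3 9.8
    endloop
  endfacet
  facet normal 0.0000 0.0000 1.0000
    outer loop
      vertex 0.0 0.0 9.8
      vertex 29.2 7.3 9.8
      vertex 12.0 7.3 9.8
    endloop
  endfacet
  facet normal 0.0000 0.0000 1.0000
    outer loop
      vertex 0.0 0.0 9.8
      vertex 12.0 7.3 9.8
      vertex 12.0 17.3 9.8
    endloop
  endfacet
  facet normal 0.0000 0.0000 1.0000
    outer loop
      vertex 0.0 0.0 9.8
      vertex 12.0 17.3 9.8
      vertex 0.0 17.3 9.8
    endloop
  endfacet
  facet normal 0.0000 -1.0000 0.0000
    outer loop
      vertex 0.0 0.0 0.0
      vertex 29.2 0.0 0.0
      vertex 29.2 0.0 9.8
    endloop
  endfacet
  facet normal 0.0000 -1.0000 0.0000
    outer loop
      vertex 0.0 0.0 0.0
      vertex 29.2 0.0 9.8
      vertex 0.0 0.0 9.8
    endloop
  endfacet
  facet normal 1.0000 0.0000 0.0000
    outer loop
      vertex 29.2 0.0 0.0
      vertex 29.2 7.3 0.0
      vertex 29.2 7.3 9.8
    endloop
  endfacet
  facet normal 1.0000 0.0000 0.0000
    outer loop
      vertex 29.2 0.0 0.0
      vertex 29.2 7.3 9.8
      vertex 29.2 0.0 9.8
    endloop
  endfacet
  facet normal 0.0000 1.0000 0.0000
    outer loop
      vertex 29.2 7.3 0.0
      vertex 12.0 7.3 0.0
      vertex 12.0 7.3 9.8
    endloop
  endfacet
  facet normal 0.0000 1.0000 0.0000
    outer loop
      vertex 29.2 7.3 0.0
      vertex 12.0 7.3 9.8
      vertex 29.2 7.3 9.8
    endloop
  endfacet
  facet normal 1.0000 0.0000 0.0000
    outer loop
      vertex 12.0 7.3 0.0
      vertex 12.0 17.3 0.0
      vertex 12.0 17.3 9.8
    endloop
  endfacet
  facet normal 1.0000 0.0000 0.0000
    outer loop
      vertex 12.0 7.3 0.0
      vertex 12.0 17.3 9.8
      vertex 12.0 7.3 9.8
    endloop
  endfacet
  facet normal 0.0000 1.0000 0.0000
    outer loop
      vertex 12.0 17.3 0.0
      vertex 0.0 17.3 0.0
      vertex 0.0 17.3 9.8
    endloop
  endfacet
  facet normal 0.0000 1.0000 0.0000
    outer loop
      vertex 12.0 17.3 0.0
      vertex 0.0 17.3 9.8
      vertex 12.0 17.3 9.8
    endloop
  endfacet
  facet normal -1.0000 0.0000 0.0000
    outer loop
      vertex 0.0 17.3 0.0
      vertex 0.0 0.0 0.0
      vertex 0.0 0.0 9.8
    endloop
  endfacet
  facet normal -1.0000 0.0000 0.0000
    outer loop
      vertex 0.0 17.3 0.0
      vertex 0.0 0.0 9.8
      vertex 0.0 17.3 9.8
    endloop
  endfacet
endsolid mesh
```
; perimeter-only toolpath
G21 ; units = mm
G90 ; absolute positioning
G28 ; home
; layer 1
G0 Z1.2
G0 X0.0 Y0.0
G1 X29.2 Y0.0
G1 X29.2 Y7.3
G1 X12.0 Y7.3
G1 X12.0 Y17.3
G1 X0.0 Y17.3
G1 X0.0 Y0.0
; layer 2
G0 Z2.5
G0 X0.0 Y0.0
G1 X29.2 Y0.0
G1 X29.2 Y7.3
G1 X12.0 Y7.3
G1 X12.0 Y17.3
G1 X0.0 Y17.3
G1 X0.0 Y0.0
; layer 3
G0 Z3.7
G0 X0.0 Y0.0
G1 X29.2 Y0.0
G1 X29.2 Y7.3
G1 X12.0 Y7.3
G1 X12.0 Y17.3
G1 X0.0 Y17.3
G1 X0.0 Y0.0
; layer 4
G0 Z4.9
G0 X0.0 Y0.0
G1 X29.2 Y0.0
G1 X29.2 Y7.3
G1 X12.0 Y7.3
G1 X12.0 Y17.3
G1 X0.0 Y17.3
G1 X0.0 Y0.0
; layer 5
G0 Z6.1
G0 X0.0 Y0.0
G1 X29.2 Y0.0
G1 X29.2 Y7.3
G1 X12.0 Y7.3
G1 X12.0 Y17.3
G1 X0.0 Y17.3
G1 X0.0 Y0.0
; layer 6
G0 Z7.4
G0 X0.0 Y0.0
G1 X29.2 Y0.0
G1 X29.2 Y7.3
G1 X12.0 Y7.3
G1 X12.0 Y17.3
G1 X0.0 Y17.3
G1 X0.0 Y0.0
; layer 7
G0 Z8.6
G0 X0.0 Y0.0
G1 X29.2 Y0.0
G1 X29.2 Y7.3
G1 X12.0 Y7.3
G1 X12.0 Y17.3
G1 X0.0 Y17.3
G1 X0.0 Y0.0
; layer 8
G0 Z9.8
G0 X0.0 Y0.0
G1 X29.2 Y0.0
G1 X29.2 Y7.3
G1 X12.0 Y7.3
G1 X12.0 Y17.3
G1 X0.0 Y17.3
G1 X0.0 Y0.0
M2 ; end

The solid is an L-shaped prism: outer 29.2 × 17.3 mm, arm thicknesses ≈ 7.3 mm (horizontal) and 12 mm (vertical), extruded 9.8 mm in z. Slicing at Δz = 1.2 mm — 8 equal slices spanning the solid's height, so layer i sits at z = i·h/8 — gives 8 non-empty perimeters. Each is a 6-segment closed polygon; G0 lifts to the layer z and rapids to the start vertex, then G1 traces the edges.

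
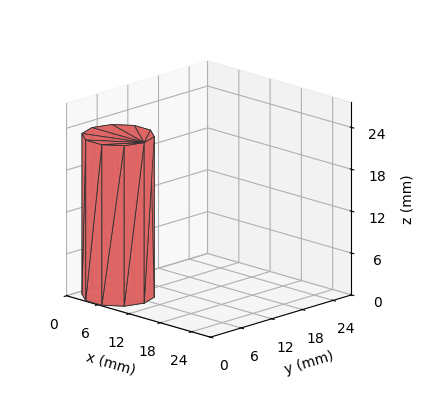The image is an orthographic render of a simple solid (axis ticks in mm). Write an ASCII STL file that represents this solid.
Reading the render: the shape is a regular 10-sided prism (a cylinder approximated with 10 flat sides), circumscribed radius ≈ 5 mm, height ≈ 23 mm (dimensions read to the nearest mm from the axis ticks). For the STL, each face is triangulated and given an outward normal.

solid part
  facet normal 0.0000 0.0000 -1.0000
    outer loop
      vertex 6.545 9.755 0.000
      vertex 9.045 7.939 0.000
      vertex 10.000 5.000 0.000
    endloop
  endfacet
  facet normal 0.0000 0.0000 -1.0000
    outer loop
      vertex 3.455 9.755 0.000
      vertex 6.545 9.755 0.000
      vertex 10.000 5.000 0.000
    endloop
  endfacet
  facet normal 0.0000 0.0000 -1.0000
    outer loop
      vertex 0.955 7.939 0.000
      vertex 3.455 9.755 0.000
      vertex 10.000 5.000 0.000
    endloop
  endfacet
  facet normal 0.0000 0.0000 -1.0000
    outer loop
      vertex 0.000 5.000 0.000
      vertex 0.955 7.939 0.000
      vertex 10.000 5.000 0.000
    endloop
  endfacet
  facet normal 0.0000 0.0000 -1.0000
    outer loop
      vertex 0.955 2.061 0.000
      vertex 0.000 5.000 0.000
      vertex 10.000 5.000 0.000
    endloop
  endfacet
  facet normal 0.0000 0.0000 -1.0000
    outer loop
      vertex 3.455 0.245 0.000
      vertex 0.955 2.061 0.000
      vertex 10.000 5.000 0.000
    endloop
  endfacet
  facet normal 0.0000 0.0000 -1.0000
    outer loop
      vertex 6.545 0.245 0.000
      vertex 3.455 0.245 0.000
      vertex 10.000 5.000 0.000
    endloop
  endfacet
  facet normal 0.0000 0.0000 -1.0000
    outer loop
      vertex 9.045 2.061 0.000
      vertex 6.545 0.245 0.000
      vertex 10.000 5.000 0.000
    endloop
  endfacet
  facet normal 0.0000 0.0000 1.0000
    outer loop
      vertex 10.000 5.000 23.000
      vertex 9.045 7.939 23.000
      vertex 6.545 9.755 23.000
    endloop
  endfacet
  facet normal 0.0000 0.0000 1.0000
    outer loop
      vertex 10.000 5.000 23.000
      vertex 6.545 9.755 23.000
      vertex 3.455 9.755 23.000
    endloop
  endfacet
  facet normal 0.0000 0.0000 1.0000
    outer loop
      vertex 10.000 5.000 23.000
      vertex 3.455 9.755 23.000
      vertex 0.955 7.939 23.000
    endloop
  endfacet
  facet normal 0.0000 0.0000 1.0000
    outer loop
      vertex 10.000 5.000 23.000
      vertex 0.955 7.939 23.000
      vertex 0.000 5.000 23.000
    endloop
  endfacet
  facet normal 0.0000 0.0000 1.0000
    outer loop
      vertex 10.000 5.000 23.000
      vertex 0.000 5.000 23.000
      vertex 0.955 2.061 23.000
    endloop
  endfacet
  facet normal 0.0000 0.0000 1.0000
    outer loop
      vertex 10.000 5.000 23.000
      vertex 0.955 2.061 23.000
      vertex 3.455 0.245 23.000
    endloop
  endfacet
  facet normal 0.0000 0.0000 1.0000
    outer loop
      vertex 10.000 5.000 23.000
      vertex 3.455 0.245 23.000
      vertex 6.545 0.245 23.000
    endloop
  endfacet
  facet normal 0.0000 0.0000 1.0000
    outer loop
      vertex 10.000 5.000 23.000
      vertex 6.545 0.245 23.000
      vertex 9.045 2.061 23.000
    endloop
  endfacet
  facet normal 0.9511 0.3090 0.0000
    outer loop
      vertex 10.000 5.000 0.000
      vertex 9.045 7.939 0.000
      vertex 9.045 7.939 23.000
    endloop
  endfacet
  facet normal 0.9511 0.3090 0.0000
    outer loop
      vertex 10.000 5.000 0.000
      vertex 9.045 7.939 23.000
      vertex 10.000 5.000 23.000
    endloop
  endfacet
  facet normal 0.5877 0.8091 0.0000
    outer loop
      vertex 9.045 7.939 0.000
      vertex 6.545 9.755 0.000
      vertex 6.545 9.755 23.000
    endloop
  endfacet
  facet normal 0.5877 0.8091 0.0000
    outer loop
      vertex 9.045 7.939 0.000
      vertex 6.545 9.755 23.000
      vertex 9.045 7.939 23.000
    endloop
  endfacet
  facet normal 0.0000 1.0000 0.0000
    outer loop
      vertex 6.545 9.755 0.000
      vertex 3.455 9.755 0.000
      vertex 3.455 9.755 23.000
    endloop
  endfacet
  facet normal 0.0000 1.0000 0.0000
    outer loop
      vertex 6.545 9.755 0.000
      vertex 3.455 9.755 23.000
      vertex 6.545 9.755 23.000
    endloop
  endfacet
  facet normal -0.5877 0.8091 0.0000
    outer loop
      vertex 3.455 9.755 0.000
      vertex 0.955 7.939 0.000
      vertex 0.955 7.939 23.000
    endloop
  endfacet
  facet normal -0.5877 0.8091 0.0000
    outer loop
      vertex 3.455 9.755 0.000
      vertex 0.955 7.939 23.000
      vertex 3.455 9.755 23.000
    endloop
  endfacet
  facet normal -0.9511 0.3090 0.0000
    outer loop
      vertex 0.955 7.939 0.000
      vertex 0.000 5.000 0.000
      vertex 0.000 5.000 23.000
    endloop
  endfacet
  facet normal -0.9511 0.3090 0.0000
    outer loop
      vertex 0.955 7.939 0.000
      vertex 0.000 5.000 23.000
      vertex 0.955 7.939 23.000
    endloop
  endfacet
  facet normal -0.9511 -0.3090 0.0000
    outer loop
      vertex 0.000 5.000 0.000
      vertex 0.955 2.061 0.000
      vertex 0.955 2.061 23.000
    endloop
  endfacet
  facet normal -0.9511 -0.3090 0.0000
    outer loop
      vertex 0.000 5.000 0.000
      vertex 0.955 2.061 23.000
      vertex 0.000 5.000 23.000
    endloop
  endfacet
  facet normal -0.5877 -0.8091 0.0000
    outer loop
      vertex 0.955 2.061 0.000
      vertex 3.455 0.245 0.000
      vertex 3.455 0.245 23.000
    endloop
  endfacet
  facet normal -0.5877 -0.8091 0.0000
    outer loop
      vertex 0.955 2.061 0.000
      vertex 3.455 0.245 23.000
      vertex 0.955 2.061 23.000
    endloop
  endfacet
  facet normal 0.0000 -1.0000 0.0000
    outer loop
      vertex 3.455 0.245 0.000
      vertex 6.545 0.245 0.000
      vertex 6.545 0.245 23.000
    endloop
  endfacet
  facet normal 0.0000 -1.0000 0.0000
    outer loop
      vertex 3.455 0.245 0.000
      vertex 6.545 0.245 23.000
      vertex 3.455 0.245 23.000
    endloop
  endfacet
  facet normal 0.5877 -0.8091 0.0000
    outer loop
      vertex 6.545 0.245 0.000
      vertex 9.045 2.061 0.000
      vertex 9.045 2.061 23.000
    endloop
  endfacet
  facet normal 0.5877 -0.8091 0.0000
    outer loop
      vertex 6.545 0.245 0.000
      vertex 9.045 2.061 23.000
      vertex 6.545 0.245 23.000
    endloop
  endfacet
  facet normal 0.9511 -0.3090 0.0000
    outer loop
      vertex 9.045 2.061 0.000
      vertex 10.000 5.000 0.000
      vertex 10.000 5.000 23.000
    endloop
  endfacet
  facet normal 0.9511 -0.3090 0.0000
    outer loop
      vertex 9.045 2.061 0.000
      vertex 10.000 5.000 23.000
      vertex 9.045 2.061 23.000
    endloop
  endfacet
endsolid part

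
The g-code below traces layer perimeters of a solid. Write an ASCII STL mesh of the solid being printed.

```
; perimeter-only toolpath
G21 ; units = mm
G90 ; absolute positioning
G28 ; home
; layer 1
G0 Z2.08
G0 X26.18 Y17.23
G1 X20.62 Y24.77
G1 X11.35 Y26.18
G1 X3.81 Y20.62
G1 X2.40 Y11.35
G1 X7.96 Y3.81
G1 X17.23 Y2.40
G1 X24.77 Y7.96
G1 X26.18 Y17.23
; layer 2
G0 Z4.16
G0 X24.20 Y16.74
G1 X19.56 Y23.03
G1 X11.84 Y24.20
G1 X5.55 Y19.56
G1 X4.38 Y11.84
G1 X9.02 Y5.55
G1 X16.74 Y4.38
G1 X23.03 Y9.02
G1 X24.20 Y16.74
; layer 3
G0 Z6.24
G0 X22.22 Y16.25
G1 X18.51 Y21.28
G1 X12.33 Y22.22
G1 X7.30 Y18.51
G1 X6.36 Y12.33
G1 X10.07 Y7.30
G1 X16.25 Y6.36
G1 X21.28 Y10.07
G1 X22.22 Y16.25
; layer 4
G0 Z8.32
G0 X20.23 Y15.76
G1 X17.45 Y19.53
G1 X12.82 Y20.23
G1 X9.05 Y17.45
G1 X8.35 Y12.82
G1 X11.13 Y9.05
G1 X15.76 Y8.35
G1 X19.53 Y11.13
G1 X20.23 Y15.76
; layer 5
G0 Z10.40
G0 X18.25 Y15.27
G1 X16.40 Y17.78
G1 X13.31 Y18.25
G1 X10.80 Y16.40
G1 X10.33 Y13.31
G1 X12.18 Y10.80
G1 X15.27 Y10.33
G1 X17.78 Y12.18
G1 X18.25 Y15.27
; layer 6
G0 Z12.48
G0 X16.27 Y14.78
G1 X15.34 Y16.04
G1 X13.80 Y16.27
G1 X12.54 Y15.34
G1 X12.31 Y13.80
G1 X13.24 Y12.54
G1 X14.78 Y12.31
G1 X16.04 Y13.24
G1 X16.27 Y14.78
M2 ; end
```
solid part
  facet normal 0.0000 0.0000 -1.0000
    outer loop
      vertex 10.86 28.16 0.00
      vertex 21.67 26.52 0.00
      vertex 28.16 17.72 0.00
    endloop
  endfacet
  facet normal 0.0000 0.0000 -1.0000
    outer loop
      vertex 2.06 21.67 0.00
      vertex 10.86 28.16 0.00
      vertex 28.16 17.72 0.00
    endloop
  endfacet
  facet normal 0.0000 0.0000 -1.0000
    outer loop
      vertex 0.42 10.86 0.00
      vertex 2.06 21.67 0.00
      vertex 28.16 17.72 0.00
    endloop
  endfacet
  facet normal 0.0000 0.0000 -1.0000
    outer loop
      vertex 6.91 2.06 0.00
      vertex 0.42 10.86 0.00
      vertex 28.16 17.72 0.00
    endloop
  endfacet
  facet normal 0.0000 0.0000 -1.0000
    outer loop
      vertex 17.72 0.42 0.00
      vertex 6.91 2.06 0.00
      vertex 28.16 17.72 0.00
    endloop
  endfacet
  facet normal 0.0000 0.0000 -1.0000
    outer loop
      vertex 26.52 6.91 0.00
      vertex 17.72 0.42 0.00
      vertex 28.16 17.72 0.00
    endloop
  endfacet
  facet normal 0.5963 0.4398 0.6716
    outer loop
      vertex 28.16 17.72 0.00
      vertex 21.67 26.52 0.00
      vertex 14.29 14.29 14.56
    endloop
  endfacet
  facet normal 0.1111 0.7325 0.6716
    outer loop
      vertex 21.67 26.52 0.00
      vertex 10.86 28.16 0.00
      vertex 14.29 14.29 14.56
    endloop
  endfacet
  facet normal -0.4398 0.5963 0.6716
    outer loop
      vertex 10.86 28.16 0.00
      vertex 2.06 21.67 0.00
      vertex 14.29 14.29 14.56
    endloop
  endfacet
  facet normal -0.7325 0.1111 0.6716
    outer loop
      vertex 2.06 21.67 0.00
      vertex 0.42 10.86 0.00
      vertex 14.29 14.29 14.56
    endloop
  endfacet
  facet normal -0.5963 -0.4398 0.6716
    outer loop
      vertex 0.42 10.86 0.00
      vertex 6.91 2.06 0.00
      vertex 14.29 14.29 14.56
    endloop
  endfacet
  facet normal -0.1111 -0.7325 0.6716
    outer loop
      vertex 6.91 2.06 0.00
      vertex 17.72 0.42 0.00
      vertex 14.29 14.29 14.56
    endloop
  endfacet
  facet normal 0.4398 -0.5963 0.6716
    outer loop
      vertex 17.72 0.42 0.00
      vertex 26.52 6.91 0.00
      vertex 14.29 14.29 14.56
    endloop
  endfacet
  facet normal 0.7325 -0.1111 0.6716
    outer loop
      vertex 26.52 6.91 0.00
      vertex 28.16 17.72 0.00
      vertex 14.29 14.29 14.56
    endloop
  endfacet
endsolid part

The G0 Z moves step by Δz≈2.08 mm. The G1 loops shrink linearly with z, so the solid tapers from its base footprint up to z≈14.6. Closing with a flat bottom cap and the tapered top and triangulating gives 14 facets — a regular 8-sided pyramid, base circumscribed radius ≈ 14.3 mm, apex at z ≈ 14.6 mm.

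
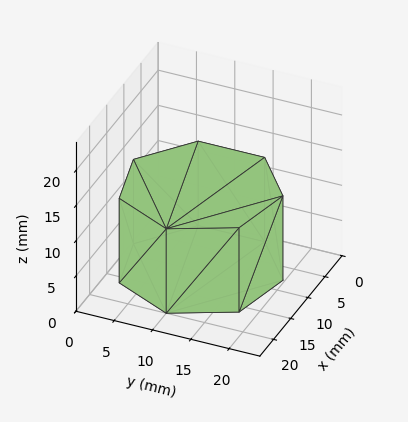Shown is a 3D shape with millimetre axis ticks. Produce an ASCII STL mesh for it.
Reading the render: the shape is a regular 7-sided prism (a cylinder approximated with 7 flat sides), circumscribed radius ≈ 10 mm, height ≈ 12 mm (dimensions read to the nearest mm from the axis ticks). For the STL, each face is triangulated and given an outward normal.

solid part
  facet normal 0.0000 0.0000 -1.0000
    outer loop
      vertex 7.77 19.75 0.00
      vertex 16.23 17.82 0.00
      vertex 20.00 10.00 0.00
    endloop
  endfacet
  facet normal 0.0000 0.0000 -1.0000
    outer loop
      vertex 0.99 14.34 0.00
      vertex 7.77 19.75 0.00
      vertex 20.00 10.00 0.00
    endloop
  endfacet
  facet normal 0.0000 0.0000 -1.0000
    outer loop
      vertex 0.99 5.66 0.00
      vertex 0.99 14.34 0.00
      vertex 20.00 10.00 0.00
    endloop
  endfacet
  facet normal 0.0000 0.0000 -1.0000
    outer loop
      vertex 7.77 0.25 0.00
      vertex 0.99 5.66 0.00
      vertex 20.00 10.00 0.00
    endloop
  endfacet
  facet normal 0.0000 0.0000 -1.0000
    outer loop
      vertex 16.23 2.18 0.00
      vertex 7.77 0.25 0.00
      vertex 20.00 10.00 0.00
    endloop
  endfacet
  facet normal 0.0000 0.0000 1.0000
    outer loop
      vertex 20.00 10.00 12.00
      vertex 16.23 17.82 12.00
      vertex 7.77 19.75 12.00
    endloop
  endfacet
  facet normal 0.0000 0.0000 1.0000
    outer loop
      vertex 20.00 10.00 12.00
      vertex 7.77 19.75 12.00
      vertex 0.99 14.34 12.00
    endloop
  endfacet
  facet normal 0.0000 0.0000 1.0000
    outer loop
      vertex 20.00 10.00 12.00
      vertex 0.99 14.34 12.00
      vertex 0.99 5.66 12.00
    endloop
  endfacet
  facet normal 0.0000 0.0000 1.0000
    outer loop
      vertex 20.00 10.00 12.00
      vertex 0.99 5.66 12.00
      vertex 7.77 0.25 12.00
    endloop
  endfacet
  facet normal 0.0000 0.0000 1.0000
    outer loop
      vertex 20.00 10.00 12.00
      vertex 7.77 0.25 12.00
      vertex 16.23 2.18 12.00
    endloop
  endfacet
  facet normal 0.9008 0.4343 0.0000
    outer loop
      vertex 20.00 10.00 0.00
      vertex 16.23 17.82 0.00
      vertex 16.23 17.82 12.00
    endloop
  endfacet
  facet normal 0.9008 0.4343 0.0000
    outer loop
      vertex 20.00 10.00 0.00
      vertex 16.23 17.82 12.00
      vertex 20.00 10.00 12.00
    endloop
  endfacet
  facet normal 0.2224 0.9750 0.0000
    outer loop
      vertex 16.23 17.82 0.00
      vertex 7.77 19.75 0.00
      vertex 7.77 19.75 12.00
    endloop
  endfacet
  facet normal 0.2224 0.9750 0.0000
    outer loop
      vertex 16.23 17.82 0.00
      vertex 7.77 19.75 12.00
      vertex 16.23 17.82 12.00
    endloop
  endfacet
  facet normal -0.6237 0.7817 0.0000
    outer loop
      vertex 7.77 19.75 0.00
      vertex 0.99 14.34 0.00
      vertex 0.99 14.34 12.00
    endloop
  endfacet
  facet normal -0.6237 0.7817 0.0000
    outer loop
      vertex 7.77 19.75 0.00
      vertex 0.99 14.34 12.00
      vertex 7.77 19.75 12.00
    endloop
  endfacet
  facet normal -1.0000 0.0000 0.0000
    outer loop
      vertex 0.99 14.34 0.00
      vertex 0.99 5.66 0.00
      vertex 0.99 5.66 12.00
    endloop
  endfacet
  facet normal -1.0000 0.0000 0.0000
    outer loop
      vertex 0.99 14.34 0.00
      vertex 0.99 5.66 12.00
      vertex 0.99 14.34 12.00
    endloop
  endfacet
  facet normal -0.6237 -0.7817 0.0000
    outer loop
      vertex 0.99 5.66 0.00
      vertex 7.77 0.25 0.00
      vertex 7.77 0.25 12.00
    endloop
  endfacet
  facet normal -0.6237 -0.7817 0.0000
    outer loop
      vertex 0.99 5.66 0.00
      vertex 7.77 0.25 12.00
      vertex 0.99 5.66 12.00
    endloop
  endfacet
  facet normal 0.2224 -0.9750 0.0000
    outer loop
      vertex 7.77 0.25 0.00
      vertex 16.23 2.18 0.00
      vertex 16.23 2.18 12.00
    endloop
  endfacet
  facet normal 0.2224 -0.9750 0.0000
    outer loop
      vertex 7.77 0.25 0.00
      vertex 16.23 2.18 12.00
      vertex 7.77 0.25 12.00
    endloop
  endfacet
  facet normal 0.9008 -0.4343 0.0000
    outer loop
      vertex 16.23 2.18 0.00
      vertex 20.00 10.00 0.00
      vertex 20.00 10.00 12.00
    endloop
  endfacet
  facet normal 0.9008 -0.4343 0.0000
    outer loop
      vertex 16.23 2.18 0.00
      vertex 20.00 10.00 12.00
      vertex 16.23 2.18 12.00
    endloop
  endfacet
endsolid part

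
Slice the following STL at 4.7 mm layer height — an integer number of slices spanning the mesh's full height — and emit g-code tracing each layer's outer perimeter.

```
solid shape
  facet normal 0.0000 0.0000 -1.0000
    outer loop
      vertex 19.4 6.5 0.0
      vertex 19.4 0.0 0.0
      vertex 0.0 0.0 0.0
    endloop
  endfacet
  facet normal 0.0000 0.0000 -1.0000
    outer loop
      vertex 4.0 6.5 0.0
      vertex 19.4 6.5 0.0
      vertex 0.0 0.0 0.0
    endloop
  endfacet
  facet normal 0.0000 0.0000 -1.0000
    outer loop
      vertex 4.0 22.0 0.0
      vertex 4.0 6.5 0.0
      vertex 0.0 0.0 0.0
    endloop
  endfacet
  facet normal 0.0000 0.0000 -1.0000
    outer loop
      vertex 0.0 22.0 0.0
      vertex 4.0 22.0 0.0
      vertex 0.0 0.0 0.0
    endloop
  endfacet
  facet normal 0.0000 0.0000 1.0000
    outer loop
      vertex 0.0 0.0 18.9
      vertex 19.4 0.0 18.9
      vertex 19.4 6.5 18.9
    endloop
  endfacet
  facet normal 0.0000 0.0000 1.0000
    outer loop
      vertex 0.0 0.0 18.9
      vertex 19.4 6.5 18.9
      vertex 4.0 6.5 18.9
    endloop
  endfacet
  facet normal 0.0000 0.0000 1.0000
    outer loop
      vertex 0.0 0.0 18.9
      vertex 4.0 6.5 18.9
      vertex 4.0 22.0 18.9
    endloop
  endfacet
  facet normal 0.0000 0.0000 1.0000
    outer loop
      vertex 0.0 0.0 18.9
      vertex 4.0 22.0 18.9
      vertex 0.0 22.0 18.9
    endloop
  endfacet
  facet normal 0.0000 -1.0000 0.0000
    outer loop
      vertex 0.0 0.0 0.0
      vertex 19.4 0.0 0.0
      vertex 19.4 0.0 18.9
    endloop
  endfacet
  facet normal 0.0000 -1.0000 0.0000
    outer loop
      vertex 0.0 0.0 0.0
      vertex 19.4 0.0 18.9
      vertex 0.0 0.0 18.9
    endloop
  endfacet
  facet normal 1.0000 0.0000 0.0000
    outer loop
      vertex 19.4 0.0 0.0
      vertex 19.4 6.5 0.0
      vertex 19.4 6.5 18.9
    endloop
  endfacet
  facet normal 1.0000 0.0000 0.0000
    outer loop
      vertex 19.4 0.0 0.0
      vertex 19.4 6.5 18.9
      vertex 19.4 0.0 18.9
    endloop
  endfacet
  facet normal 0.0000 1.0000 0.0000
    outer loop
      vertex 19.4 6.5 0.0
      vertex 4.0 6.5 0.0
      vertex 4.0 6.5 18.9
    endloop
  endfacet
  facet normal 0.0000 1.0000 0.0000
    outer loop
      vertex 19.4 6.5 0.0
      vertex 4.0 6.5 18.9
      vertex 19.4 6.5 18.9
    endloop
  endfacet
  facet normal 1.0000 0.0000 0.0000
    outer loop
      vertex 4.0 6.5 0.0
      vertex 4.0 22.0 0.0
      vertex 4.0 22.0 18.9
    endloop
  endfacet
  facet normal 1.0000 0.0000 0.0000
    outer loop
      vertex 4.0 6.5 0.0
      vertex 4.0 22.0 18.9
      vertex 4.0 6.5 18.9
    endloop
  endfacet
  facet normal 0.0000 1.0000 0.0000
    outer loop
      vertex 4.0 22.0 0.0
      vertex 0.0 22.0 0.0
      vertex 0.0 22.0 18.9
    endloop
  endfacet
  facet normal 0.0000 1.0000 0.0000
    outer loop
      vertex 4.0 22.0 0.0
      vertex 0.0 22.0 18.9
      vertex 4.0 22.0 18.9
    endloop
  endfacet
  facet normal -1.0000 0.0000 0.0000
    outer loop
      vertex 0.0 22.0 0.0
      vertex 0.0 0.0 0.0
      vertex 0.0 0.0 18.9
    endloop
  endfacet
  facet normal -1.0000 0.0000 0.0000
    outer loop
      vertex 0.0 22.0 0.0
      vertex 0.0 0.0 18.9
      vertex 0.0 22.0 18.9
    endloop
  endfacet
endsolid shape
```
; perimeter-only toolpath
G21 ; units = mm
G90 ; absolute positioning
G28 ; home
; layer 1
G0 Z4.7
G0 X0.0 Y0.0
G1 X19.4 Y0.0
G1 X19.4 Y6.5
G1 X4.0 Y6.5
G1 X4.0 Y22.0
G1 X0.0 Y22.0
G1 X0.0 Y0.0
; layer 2
G0 Z9.4
G0 X0.0 Y0.0
G1 X19.4 Y0.0
G1 X19.4 Y6.5
G1 X4.0 Y6.5
G1 X4.0 Y22.0
G1 X0.0 Y22.0
G1 X0.0 Y0.0
; layer 3
G0 Z14.2
G0 X0.0 Y0.0
G1 X19.4 Y0.0
G1 X19.4 Y6.5
G1 X4.0 Y6.5
G1 X4.0 Y22.0
G1 X0.0 Y22.0
G1 X0.0 Y0.0
; layer 4
G0 Z18.9
G0 X0.0 Y0.0
G1 X19.4 Y0.0
G1 X19.4 Y6.5
G1 X4.0 Y6.5
G1 X4.0 Y22.0
G1 X0.0 Y22.0
G1 X0.0 Y0.0
M2 ; end

The solid is an L-shaped prism: outer 19.4 × 22 mm, arm thicknesses ≈ 6.5 mm (horizontal) and 4 mm (vertical), extruded 18.9 mm in z. Slicing at Δz = 4.7 mm — 4 equal slices spanning the solid's height, so layer i sits at z = i·h/4 — gives 4 non-empty perimeters. Each is a 6-segment closed polygon; G0 lifts to the layer z and rapids to the start vertex, then G1 traces the edges.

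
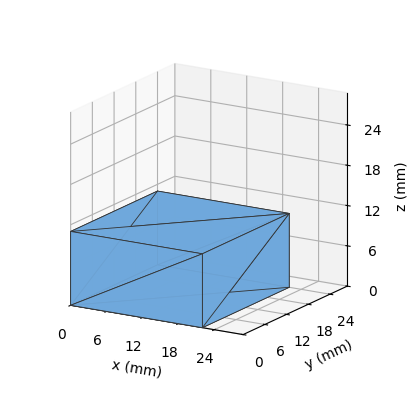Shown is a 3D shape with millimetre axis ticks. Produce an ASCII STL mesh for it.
Reading the render: the shape is a rectangular box, roughly 22 × 24 mm footprint and 11 mm tall (dimensions read to the nearest mm from the axis ticks). For the STL, each face is triangulated and given an outward normal.

solid part
  facet normal 0.0000 0.0000 -1.0000
    outer loop
      vertex 22.000 24.000 0.000
      vertex 22.000 0.000 0.000
      vertex 0.000 0.000 0.000
    endloop
  endfacet
  facet normal 0.0000 0.0000 -1.0000
    outer loop
      vertex 0.000 24.000 0.000
      vertex 22.000 24.000 0.000
      vertex 0.000 0.000 0.000
    endloop
  endfacet
  facet normal 0.0000 0.0000 1.0000
    outer loop
      vertex 0.000 0.000 11.000
      vertex 22.000 0.000 11.000
      vertex 22.000 24.000 11.000
    endloop
  endfacet
  facet normal 0.0000 0.0000 1.0000
    outer loop
      vertex 0.000 0.000 11.000
      vertex 22.000 24.000 11.000
      vertex 0.000 24.000 11.000
    endloop
  endfacet
  facet normal 0.0000 -1.0000 0.0000
    outer loop
      vertex 0.000 0.000 0.000
      vertex 22.000 0.000 0.000
      vertex 22.000 0.000 11.000
    endloop
  endfacet
  facet normal 0.0000 -1.0000 0.0000
    outer loop
      vertex 0.000 0.000 0.000
      vertex 22.000 0.000 11.000
      vertex 0.000 0.000 11.000
    endloop
  endfacet
  facet normal 0.0000 1.0000 0.0000
    outer loop
      vertex 22.000 24.000 11.000
      vertex 22.000 24.000 0.000
      vertex 0.000 24.000 0.000
    endloop
  endfacet
  facet normal 0.0000 1.0000 0.0000
    outer loop
      vertex 0.000 24.000 11.000
      vertex 22.000 24.000 11.000
      vertex 0.000 24.000 0.000
    endloop
  endfacet
  facet normal -1.0000 0.0000 0.0000
    outer loop
      vertex 0.000 24.000 11.000
      vertex 0.000 24.000 0.000
      vertex 0.000 0.000 0.000
    endloop
  endfacet
  facet normal -1.0000 0.0000 0.0000
    outer loop
      vertex 0.000 0.000 11.000
      vertex 0.000 24.000 11.000
      vertex 0.000 0.000 0.000
    endloop
  endfacet
  facet normal 1.0000 0.0000 0.0000
    outer loop
      vertex 22.000 0.000 0.000
      vertex 22.000 24.000 0.000
      vertex 22.000 24.000 11.000
    endloop
  endfacet
  facet normal 1.0000 0.0000 0.0000
    outer loop
      vertex 22.000 0.000 0.000
      vertex 22.000 24.000 11.000
      vertex 22.000 0.000 11.000
    endloop
  endfacet
endsolid part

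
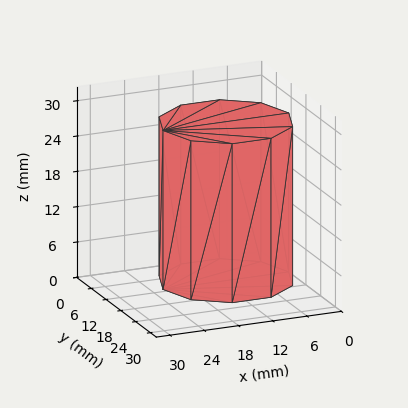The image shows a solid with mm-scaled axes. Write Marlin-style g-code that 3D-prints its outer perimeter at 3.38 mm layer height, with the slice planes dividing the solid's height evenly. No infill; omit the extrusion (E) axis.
Reading the render: the shape is a regular 10-sided prism (a cylinder approximated with 10 flat sides), circumscribed radius ≈ 11 mm, height ≈ 27 mm (dimensions read to the nearest mm from the axis ticks). For the g-code, the solid's height is divided into equal slices at the stated Δz and each level perimeter traced with G1 moves after a G0 lift.

; perimeter-only toolpath
G21 ; units = mm
G90 ; absolute positioning
G28 ; home
; layer 1
G0 Z3.38
G0 X22.00 Y11.00
G1 X19.90 Y17.47
G1 X14.40 Y21.46
G1 X7.60 Y21.46
G1 X2.10 Y17.47
G1 X0.00 Y11.00
G1 X2.10 Y4.53
G1 X7.60 Y0.54
G1 X14.40 Y0.54
G1 X19.90 Y4.53
G1 X22.00 Y11.00
; layer 2
G0 Z6.75
G0 X22.00 Y11.00
G1 X19.90 Y17.47
G1 X14.40 Y21.46
G1 X7.60 Y21.46
G1 X2.10 Y17.47
G1 X0.00 Y11.00
G1 X2.10 Y4.53
G1 X7.60 Y0.54
G1 X14.40 Y0.54
G1 X19.90 Y4.53
G1 X22.00 Y11.00
; layer 3
G0 Z10.12
G0 X22.00 Y11.00
G1 X19.90 Y17.47
G1 X14.40 Y21.46
G1 X7.60 Y21.46
G1 X2.10 Y17.47
G1 X0.00 Y11.00
G1 X2.10 Y4.53
G1 X7.60 Y0.54
G1 X14.40 Y0.54
G1 X19.90 Y4.53
G1 X22.00 Y11.00
; layer 4
G0 Z13.50
G0 X22.00 Y11.00
G1 X19.90 Y17.47
G1 X14.40 Y21.46
G1 X7.60 Y21.46
G1 X2.10 Y17.47
G1 X0.00 Y11.00
G1 X2.10 Y4.53
G1 X7.60 Y0.54
G1 X14.40 Y0.54
G1 X19.90 Y4.53
G1 X22.00 Y11.00
; layer 5
G0 Z16.88
G0 X22.00 Y11.00
G1 X19.90 Y17.47
G1 X14.40 Y21.46
G1 X7.60 Y21.46
G1 X2.10 Y17.47
G1 X0.00 Y11.00
G1 X2.10 Y4.53
G1 X7.60 Y0.54
G1 X14.40 Y0.54
G1 X19.90 Y4.53
G1 X22.00 Y11.00
; layer 6
G0 Z20.25
G0 X22.00 Y11.00
G1 X19.90 Y17.47
G1 X14.40 Y21.46
G1 X7.60 Y21.46
G1 X2.10 Y17.47
G1 X0.00 Y11.00
G1 X2.10 Y4.53
G1 X7.60 Y0.54
G1 X14.40 Y0.54
G1 X19.90 Y4.53
G1 X22.00 Y11.00
; layer 7
G0 Z23.62
G0 X22.00 Y11.00
G1 X19.90 Y17.47
G1 X14.40 Y21.46
G1 X7.60 Y21.46
G1 X2.10 Y17.47
G1 X0.00 Y11.00
G1 X2.10 Y4.53
G1 X7.60 Y0.54
G1 X14.40 Y0.54
G1 X19.90 Y4.53
G1 X22.00 Y11.00
; layer 8
G0 Z27.00
G0 X22.00 Y11.00
G1 X19.90 Y17.47
G1 X14.40 Y21.46
G1 X7.60 Y21.46
G1 X2.10 Y17.47
G1 X0.00 Y11.00
G1 X2.10 Y4.53
G1 X7.60 Y0.54
G1 X14.40 Y0.54
G1 X19.90 Y4.53
G1 X22.00 Y11.00
M2 ; end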